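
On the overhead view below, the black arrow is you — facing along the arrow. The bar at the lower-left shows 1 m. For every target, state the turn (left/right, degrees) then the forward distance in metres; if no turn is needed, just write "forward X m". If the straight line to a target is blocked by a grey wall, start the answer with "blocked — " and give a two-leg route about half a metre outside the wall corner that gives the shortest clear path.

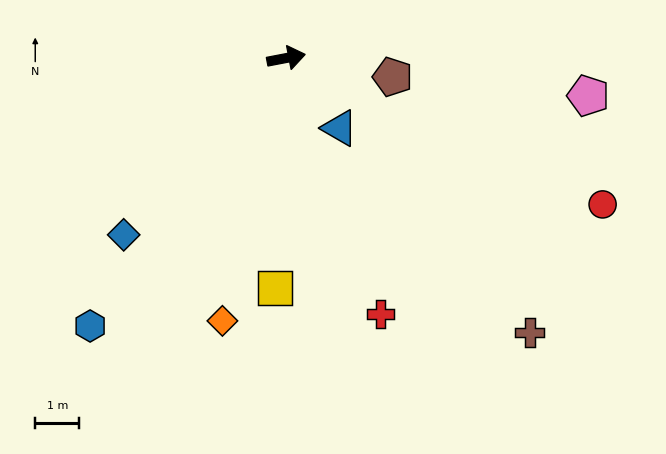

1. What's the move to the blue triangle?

turn right 64°, forward 2.0 m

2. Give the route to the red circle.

turn right 36°, forward 7.9 m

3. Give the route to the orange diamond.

turn right 114°, forward 6.2 m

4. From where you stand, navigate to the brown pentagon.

turn right 21°, forward 2.5 m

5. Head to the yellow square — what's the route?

turn right 104°, forward 5.2 m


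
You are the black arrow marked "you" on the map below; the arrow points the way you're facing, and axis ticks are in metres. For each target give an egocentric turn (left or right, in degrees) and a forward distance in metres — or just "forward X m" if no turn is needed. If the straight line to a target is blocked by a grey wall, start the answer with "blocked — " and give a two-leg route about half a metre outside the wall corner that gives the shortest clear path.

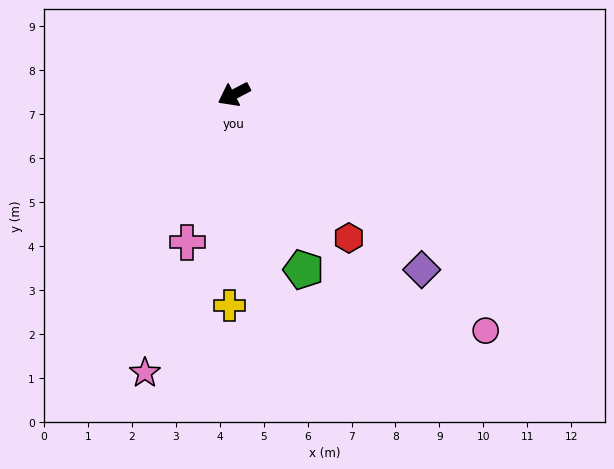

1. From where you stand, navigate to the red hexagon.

turn left 101°, forward 4.2 m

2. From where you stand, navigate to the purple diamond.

turn left 109°, forward 5.8 m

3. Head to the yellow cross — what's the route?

turn left 61°, forward 4.8 m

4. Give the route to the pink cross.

turn left 45°, forward 3.5 m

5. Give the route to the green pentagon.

turn left 84°, forward 4.3 m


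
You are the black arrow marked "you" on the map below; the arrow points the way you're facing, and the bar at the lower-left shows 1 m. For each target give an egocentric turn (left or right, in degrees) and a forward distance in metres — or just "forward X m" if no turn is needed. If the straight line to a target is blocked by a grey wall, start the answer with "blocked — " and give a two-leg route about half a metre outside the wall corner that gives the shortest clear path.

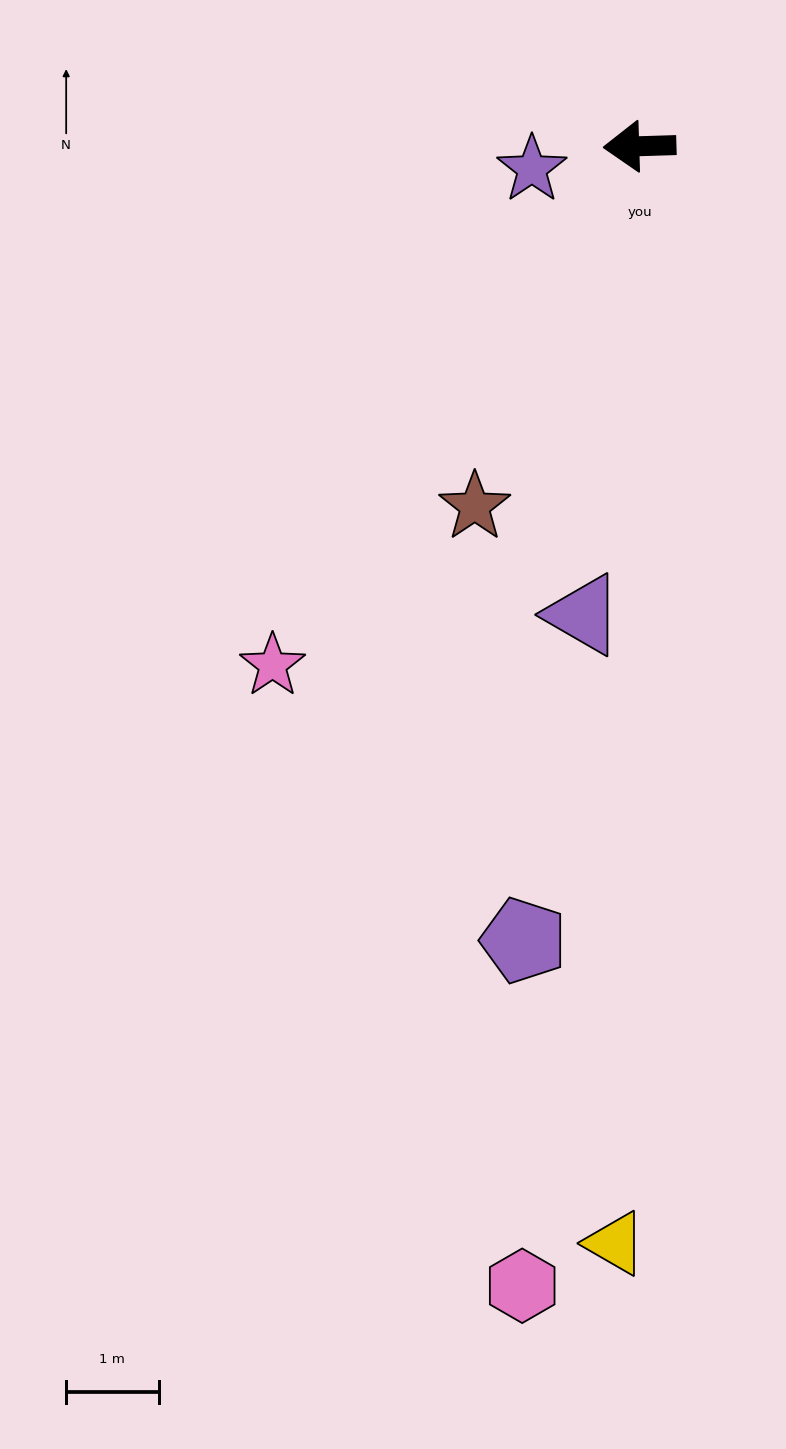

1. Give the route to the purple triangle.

turn left 81°, forward 5.1 m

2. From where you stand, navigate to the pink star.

turn left 53°, forward 6.9 m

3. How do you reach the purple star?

turn left 10°, forward 1.2 m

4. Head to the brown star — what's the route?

turn left 64°, forward 4.3 m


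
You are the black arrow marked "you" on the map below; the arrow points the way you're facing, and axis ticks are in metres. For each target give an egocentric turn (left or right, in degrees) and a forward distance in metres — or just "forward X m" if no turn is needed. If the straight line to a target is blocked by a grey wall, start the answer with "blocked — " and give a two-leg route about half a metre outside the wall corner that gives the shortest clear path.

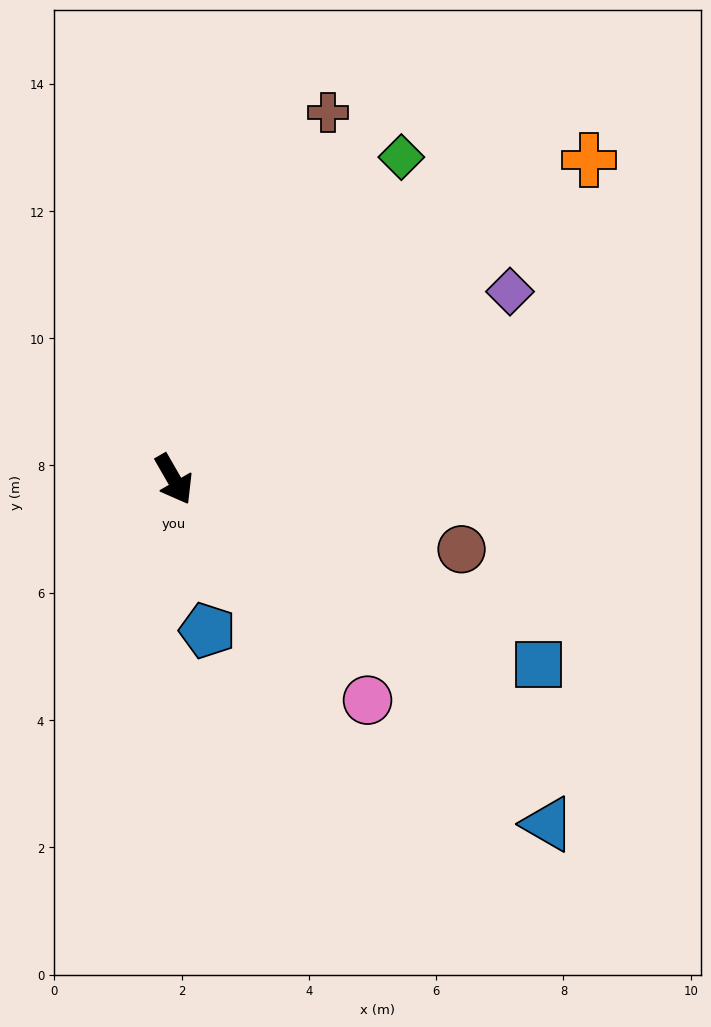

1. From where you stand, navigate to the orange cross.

turn left 98°, forward 8.2 m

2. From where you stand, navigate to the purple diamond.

turn left 89°, forward 6.1 m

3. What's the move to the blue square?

turn left 33°, forward 6.4 m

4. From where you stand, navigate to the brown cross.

turn left 127°, forward 6.3 m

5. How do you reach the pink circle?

turn left 11°, forward 4.6 m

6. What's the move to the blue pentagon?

turn right 17°, forward 2.4 m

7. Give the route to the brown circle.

turn left 46°, forward 4.7 m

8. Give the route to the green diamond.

turn left 115°, forward 6.2 m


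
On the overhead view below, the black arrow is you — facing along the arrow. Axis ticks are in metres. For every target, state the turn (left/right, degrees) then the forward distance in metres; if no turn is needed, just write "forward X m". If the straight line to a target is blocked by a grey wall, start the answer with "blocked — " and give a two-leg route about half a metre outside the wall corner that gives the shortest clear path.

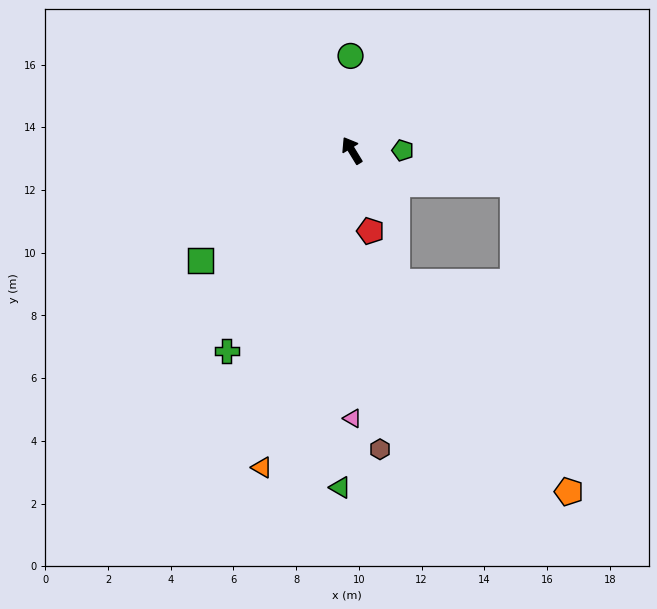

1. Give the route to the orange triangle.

turn left 133°, forward 10.5 m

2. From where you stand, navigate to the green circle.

turn right 31°, forward 3.0 m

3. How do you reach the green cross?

turn left 117°, forward 7.5 m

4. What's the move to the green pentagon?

turn right 121°, forward 1.6 m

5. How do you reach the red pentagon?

turn left 162°, forward 2.6 m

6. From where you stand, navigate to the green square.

turn left 95°, forward 6.0 m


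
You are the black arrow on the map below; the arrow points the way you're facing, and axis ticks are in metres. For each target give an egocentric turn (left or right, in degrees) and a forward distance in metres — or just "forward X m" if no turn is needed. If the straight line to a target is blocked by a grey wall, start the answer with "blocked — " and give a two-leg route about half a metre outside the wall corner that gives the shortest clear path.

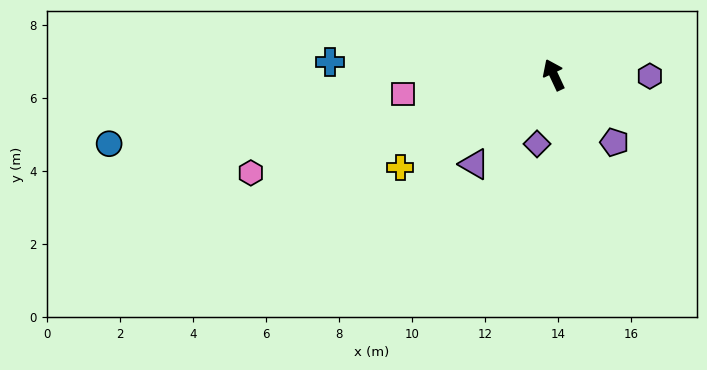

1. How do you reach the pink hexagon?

turn left 83°, forward 8.7 m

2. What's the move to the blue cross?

turn left 62°, forward 6.1 m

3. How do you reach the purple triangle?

turn left 113°, forward 3.3 m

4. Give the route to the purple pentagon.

turn right 163°, forward 2.5 m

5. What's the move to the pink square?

turn left 72°, forward 4.2 m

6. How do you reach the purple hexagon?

turn right 116°, forward 2.6 m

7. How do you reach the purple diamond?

turn left 141°, forward 1.9 m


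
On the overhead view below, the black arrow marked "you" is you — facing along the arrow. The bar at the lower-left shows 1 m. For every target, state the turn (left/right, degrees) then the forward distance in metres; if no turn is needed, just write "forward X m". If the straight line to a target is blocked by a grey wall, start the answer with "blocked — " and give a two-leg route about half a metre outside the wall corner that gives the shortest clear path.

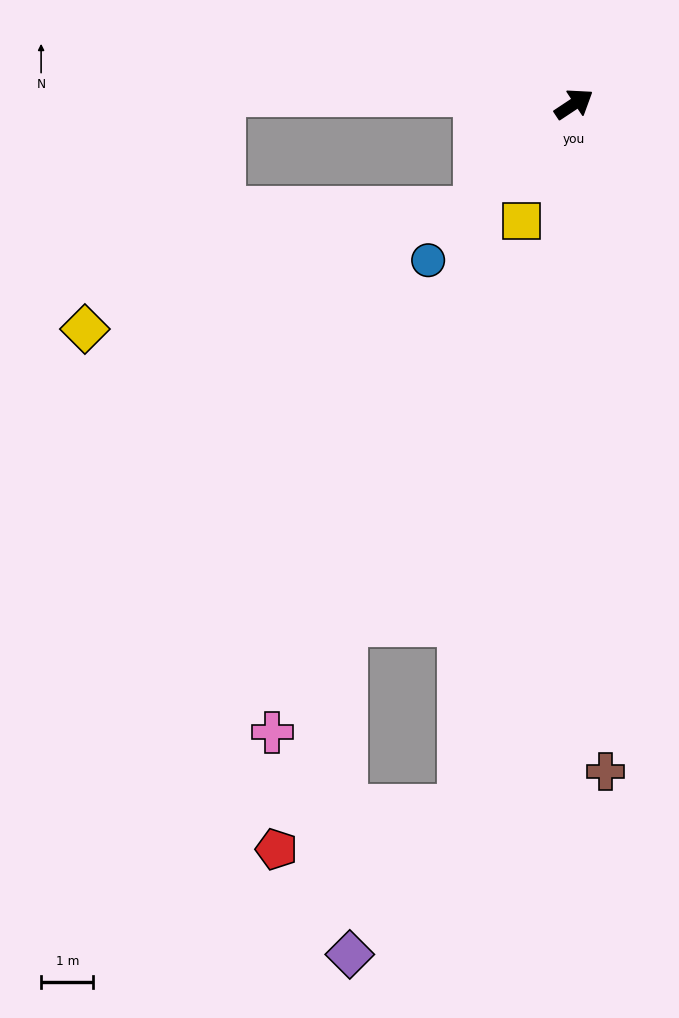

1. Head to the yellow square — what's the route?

turn right 148°, forward 2.4 m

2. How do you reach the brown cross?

turn right 121°, forward 12.8 m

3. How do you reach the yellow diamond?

blocked — turn right 167°, forward 2.8 m, then turn right 29°, forward 7.8 m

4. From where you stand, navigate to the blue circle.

turn right 167°, forward 4.1 m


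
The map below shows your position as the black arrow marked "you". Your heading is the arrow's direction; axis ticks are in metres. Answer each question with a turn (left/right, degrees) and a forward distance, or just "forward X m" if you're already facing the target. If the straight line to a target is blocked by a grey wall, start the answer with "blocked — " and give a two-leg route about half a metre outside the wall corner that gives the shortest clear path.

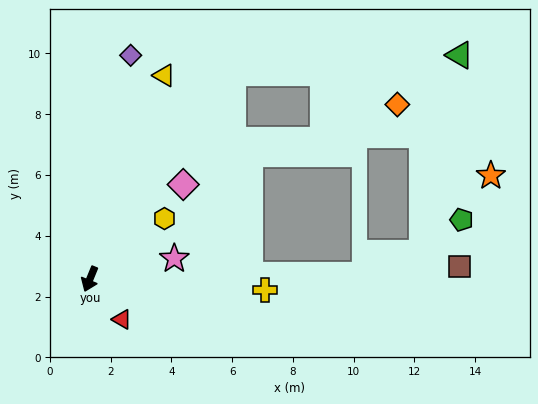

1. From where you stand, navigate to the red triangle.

turn left 61°, forward 1.7 m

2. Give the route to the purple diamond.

turn right 168°, forward 7.5 m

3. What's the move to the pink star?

turn left 126°, forward 2.9 m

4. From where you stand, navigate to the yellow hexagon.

turn left 151°, forward 3.2 m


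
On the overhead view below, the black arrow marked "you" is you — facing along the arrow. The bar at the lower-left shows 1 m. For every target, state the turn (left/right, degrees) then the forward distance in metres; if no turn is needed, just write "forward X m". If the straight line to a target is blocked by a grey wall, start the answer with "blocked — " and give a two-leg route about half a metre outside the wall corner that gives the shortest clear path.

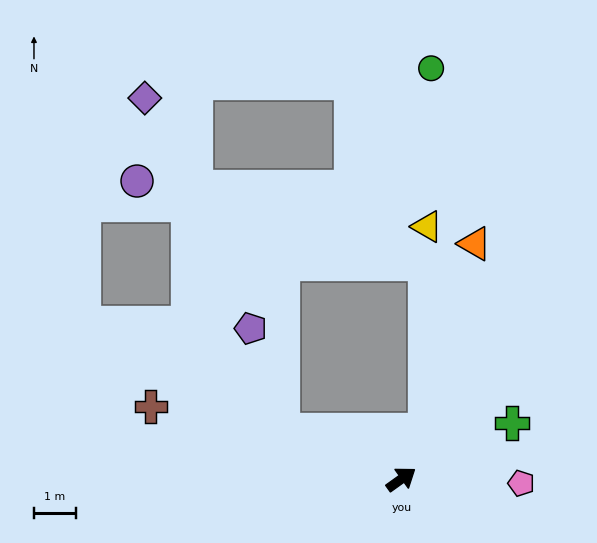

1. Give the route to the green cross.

turn right 9°, forward 3.0 m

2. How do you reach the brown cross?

turn left 128°, forward 6.2 m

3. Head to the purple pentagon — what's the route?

blocked — turn left 122°, forward 3.1 m, then turn right 51°, forward 2.5 m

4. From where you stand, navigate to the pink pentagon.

turn right 38°, forward 2.9 m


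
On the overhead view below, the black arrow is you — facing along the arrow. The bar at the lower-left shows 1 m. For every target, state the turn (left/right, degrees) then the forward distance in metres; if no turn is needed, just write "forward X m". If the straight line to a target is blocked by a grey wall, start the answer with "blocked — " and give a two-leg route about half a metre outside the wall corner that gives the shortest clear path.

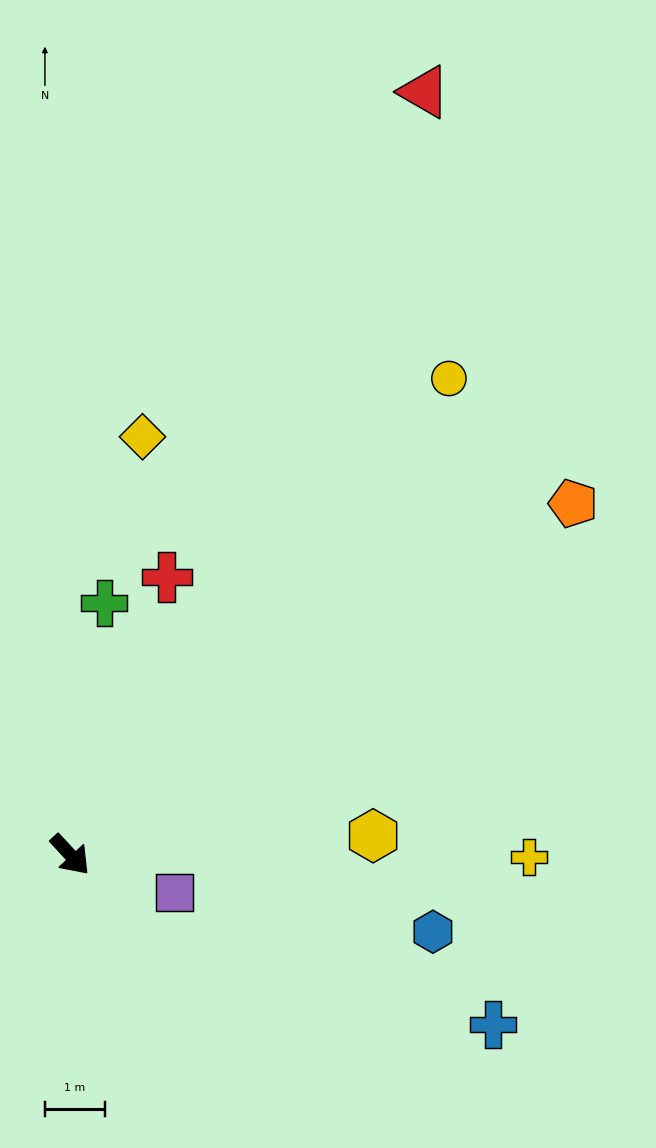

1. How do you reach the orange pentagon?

turn left 82°, forward 10.2 m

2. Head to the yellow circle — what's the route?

turn left 99°, forward 10.1 m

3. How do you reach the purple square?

turn left 28°, forward 1.8 m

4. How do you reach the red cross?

turn left 118°, forward 4.9 m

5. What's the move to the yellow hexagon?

turn left 51°, forward 5.0 m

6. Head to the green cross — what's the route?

turn left 130°, forward 4.2 m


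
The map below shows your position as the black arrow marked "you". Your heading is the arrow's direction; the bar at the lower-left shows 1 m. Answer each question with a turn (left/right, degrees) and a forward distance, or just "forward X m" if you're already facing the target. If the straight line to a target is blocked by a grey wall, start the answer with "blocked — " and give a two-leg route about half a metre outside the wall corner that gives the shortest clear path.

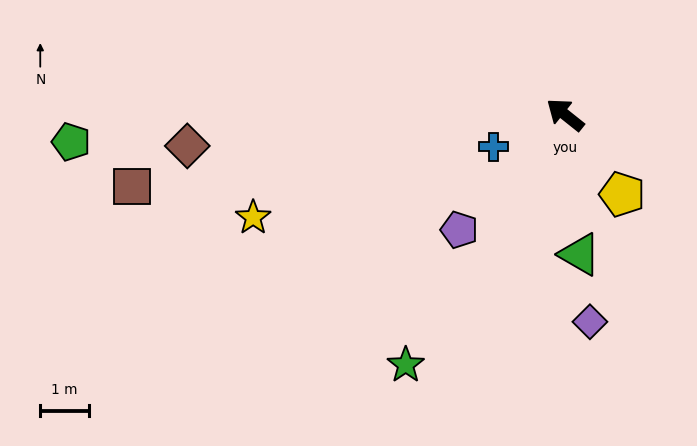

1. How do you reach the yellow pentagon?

turn left 164°, forward 2.0 m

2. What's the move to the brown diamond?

turn left 43°, forward 7.8 m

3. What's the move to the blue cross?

turn left 63°, forward 1.6 m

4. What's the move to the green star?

turn left 96°, forward 6.1 m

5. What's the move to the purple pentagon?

turn left 86°, forward 3.2 m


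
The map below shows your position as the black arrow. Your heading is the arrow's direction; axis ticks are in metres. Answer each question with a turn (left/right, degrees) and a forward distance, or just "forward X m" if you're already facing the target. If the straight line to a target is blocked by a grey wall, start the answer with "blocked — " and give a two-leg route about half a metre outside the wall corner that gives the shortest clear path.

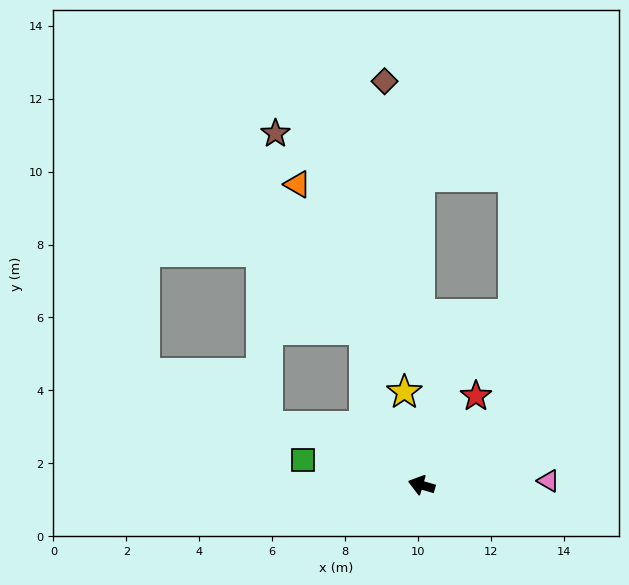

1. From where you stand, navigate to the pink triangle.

turn right 162°, forward 3.5 m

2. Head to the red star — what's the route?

turn right 105°, forward 2.9 m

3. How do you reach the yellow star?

turn right 63°, forward 2.6 m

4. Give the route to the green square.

turn left 4°, forward 3.3 m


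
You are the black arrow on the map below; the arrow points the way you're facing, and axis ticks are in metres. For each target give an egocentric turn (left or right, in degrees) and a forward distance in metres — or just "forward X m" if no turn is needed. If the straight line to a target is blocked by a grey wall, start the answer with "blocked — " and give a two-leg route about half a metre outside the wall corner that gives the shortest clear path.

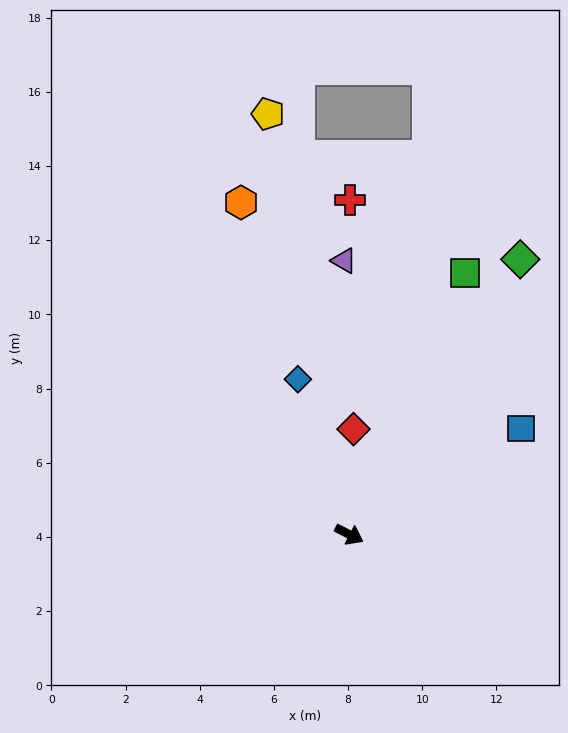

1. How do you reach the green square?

turn left 93°, forward 7.7 m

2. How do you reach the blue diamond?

turn left 136°, forward 4.4 m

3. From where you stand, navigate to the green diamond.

turn left 85°, forward 8.7 m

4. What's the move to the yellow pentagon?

turn left 128°, forward 11.5 m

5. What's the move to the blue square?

turn left 59°, forward 5.4 m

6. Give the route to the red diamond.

turn left 115°, forward 2.8 m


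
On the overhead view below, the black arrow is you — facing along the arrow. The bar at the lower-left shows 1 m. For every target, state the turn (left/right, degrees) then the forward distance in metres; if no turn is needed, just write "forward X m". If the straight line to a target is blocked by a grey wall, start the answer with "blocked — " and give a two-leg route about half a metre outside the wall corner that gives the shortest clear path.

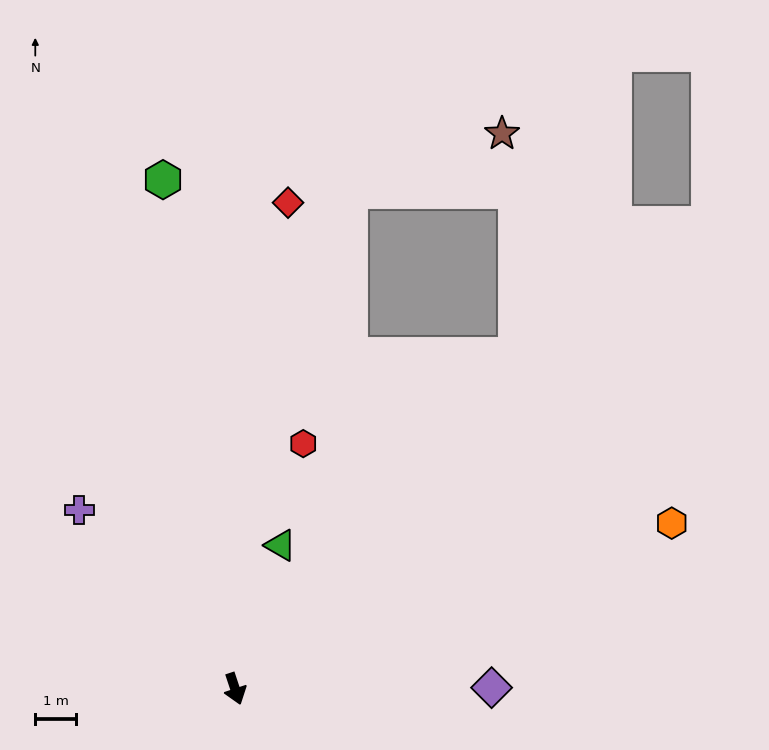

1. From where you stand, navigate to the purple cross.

turn right 157°, forward 5.8 m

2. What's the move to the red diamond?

turn left 155°, forward 11.9 m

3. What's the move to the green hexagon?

turn left 170°, forward 12.6 m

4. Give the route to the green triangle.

turn left 144°, forward 3.7 m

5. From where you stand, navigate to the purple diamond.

turn left 72°, forward 6.3 m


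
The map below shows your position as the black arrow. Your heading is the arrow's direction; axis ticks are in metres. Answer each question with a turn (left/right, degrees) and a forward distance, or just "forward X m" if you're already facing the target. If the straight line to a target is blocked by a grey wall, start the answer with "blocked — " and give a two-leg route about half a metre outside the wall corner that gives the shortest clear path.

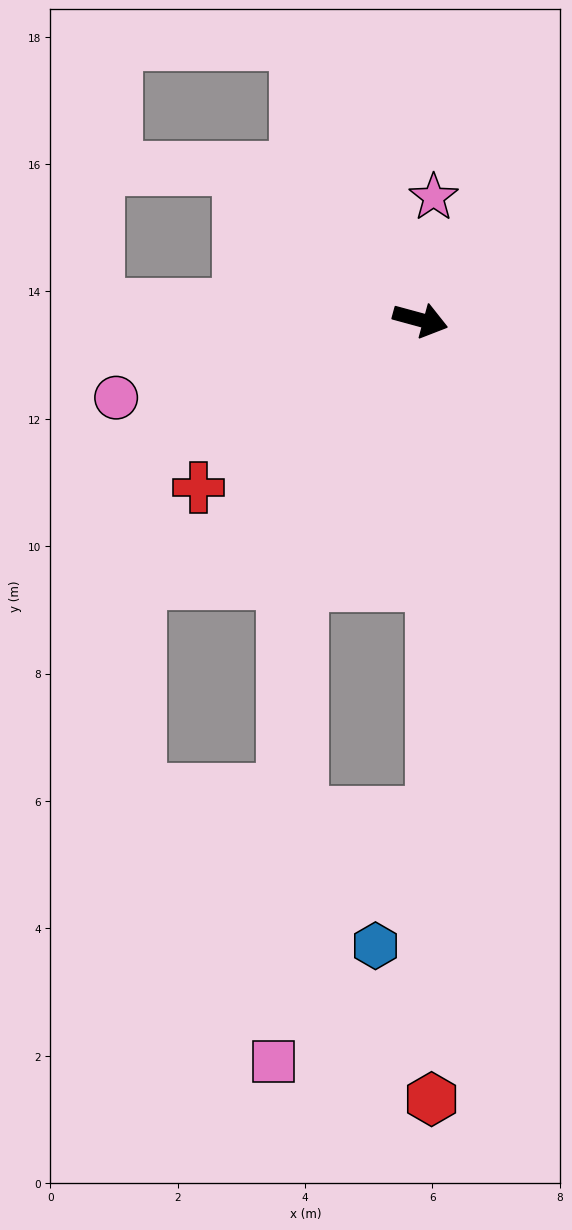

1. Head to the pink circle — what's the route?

turn right 150°, forward 4.9 m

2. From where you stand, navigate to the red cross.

turn right 128°, forward 4.4 m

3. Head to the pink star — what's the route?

turn left 99°, forward 1.9 m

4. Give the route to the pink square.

blocked — turn right 99°, forward 4.5 m, then turn left 21°, forward 7.5 m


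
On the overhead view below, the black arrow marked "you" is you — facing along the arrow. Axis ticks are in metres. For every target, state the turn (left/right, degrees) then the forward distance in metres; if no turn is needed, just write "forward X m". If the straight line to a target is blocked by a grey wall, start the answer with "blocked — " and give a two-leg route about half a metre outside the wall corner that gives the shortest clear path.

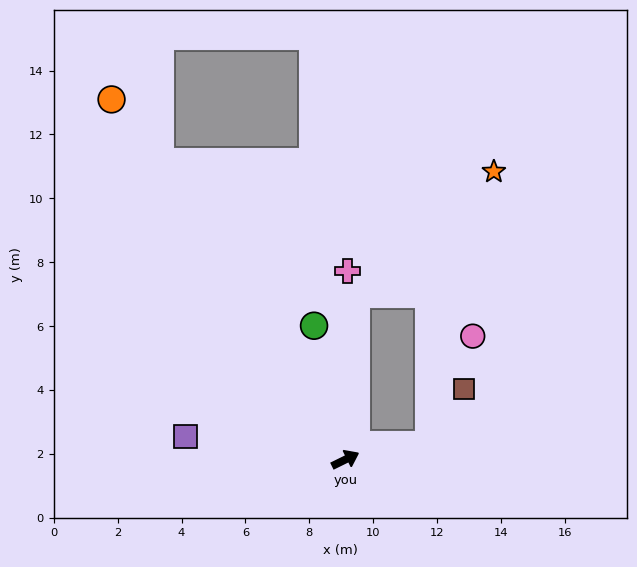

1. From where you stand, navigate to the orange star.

blocked — turn left 60°, forward 5.2 m, then turn right 44°, forward 5.8 m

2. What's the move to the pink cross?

turn left 63°, forward 5.9 m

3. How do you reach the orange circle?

turn left 97°, forward 13.4 m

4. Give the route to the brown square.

blocked — turn right 16°, forward 2.7 m, then turn left 47°, forward 2.0 m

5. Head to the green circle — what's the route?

turn left 77°, forward 4.3 m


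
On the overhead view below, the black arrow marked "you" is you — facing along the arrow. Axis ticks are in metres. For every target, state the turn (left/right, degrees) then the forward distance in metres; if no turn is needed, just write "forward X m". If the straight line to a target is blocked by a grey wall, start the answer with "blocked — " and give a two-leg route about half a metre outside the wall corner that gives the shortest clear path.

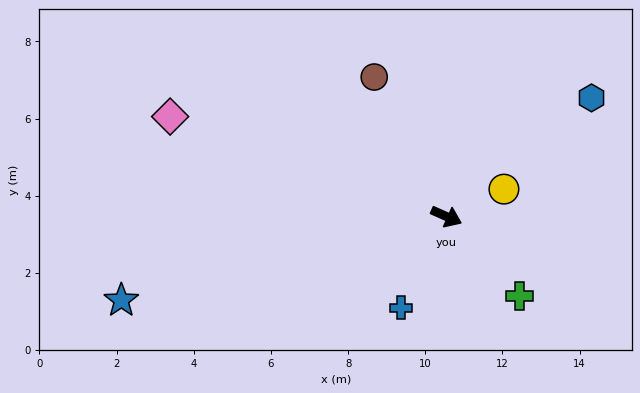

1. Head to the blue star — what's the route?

turn right 142°, forward 8.7 m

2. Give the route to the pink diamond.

turn right 176°, forward 7.6 m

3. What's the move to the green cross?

turn right 24°, forward 2.8 m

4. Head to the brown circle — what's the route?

turn left 141°, forward 4.1 m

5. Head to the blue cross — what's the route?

turn right 92°, forward 2.6 m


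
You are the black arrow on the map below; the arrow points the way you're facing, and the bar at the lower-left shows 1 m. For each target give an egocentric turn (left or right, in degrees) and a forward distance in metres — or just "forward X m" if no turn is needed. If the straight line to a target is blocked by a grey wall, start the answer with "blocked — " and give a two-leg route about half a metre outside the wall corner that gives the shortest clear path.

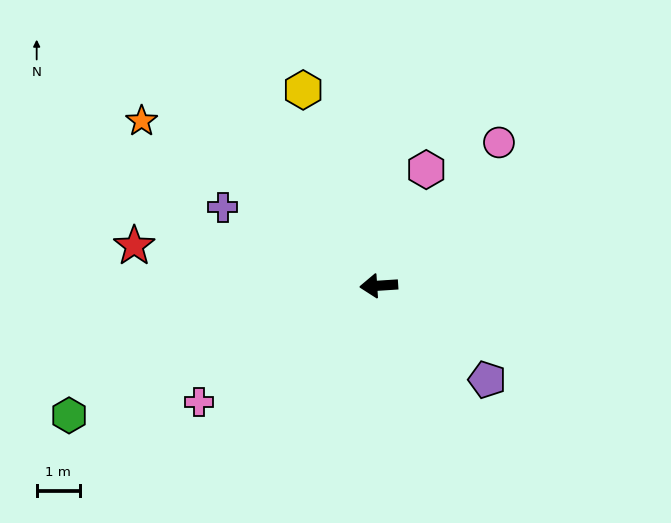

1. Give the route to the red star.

turn right 13°, forward 5.7 m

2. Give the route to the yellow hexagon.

turn right 73°, forward 4.9 m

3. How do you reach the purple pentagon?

turn left 135°, forward 3.3 m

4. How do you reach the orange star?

turn right 38°, forward 6.7 m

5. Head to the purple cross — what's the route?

turn right 30°, forward 4.0 m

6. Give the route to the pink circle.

turn right 134°, forward 4.3 m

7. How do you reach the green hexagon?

turn left 19°, forward 7.8 m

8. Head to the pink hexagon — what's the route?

turn right 116°, forward 2.9 m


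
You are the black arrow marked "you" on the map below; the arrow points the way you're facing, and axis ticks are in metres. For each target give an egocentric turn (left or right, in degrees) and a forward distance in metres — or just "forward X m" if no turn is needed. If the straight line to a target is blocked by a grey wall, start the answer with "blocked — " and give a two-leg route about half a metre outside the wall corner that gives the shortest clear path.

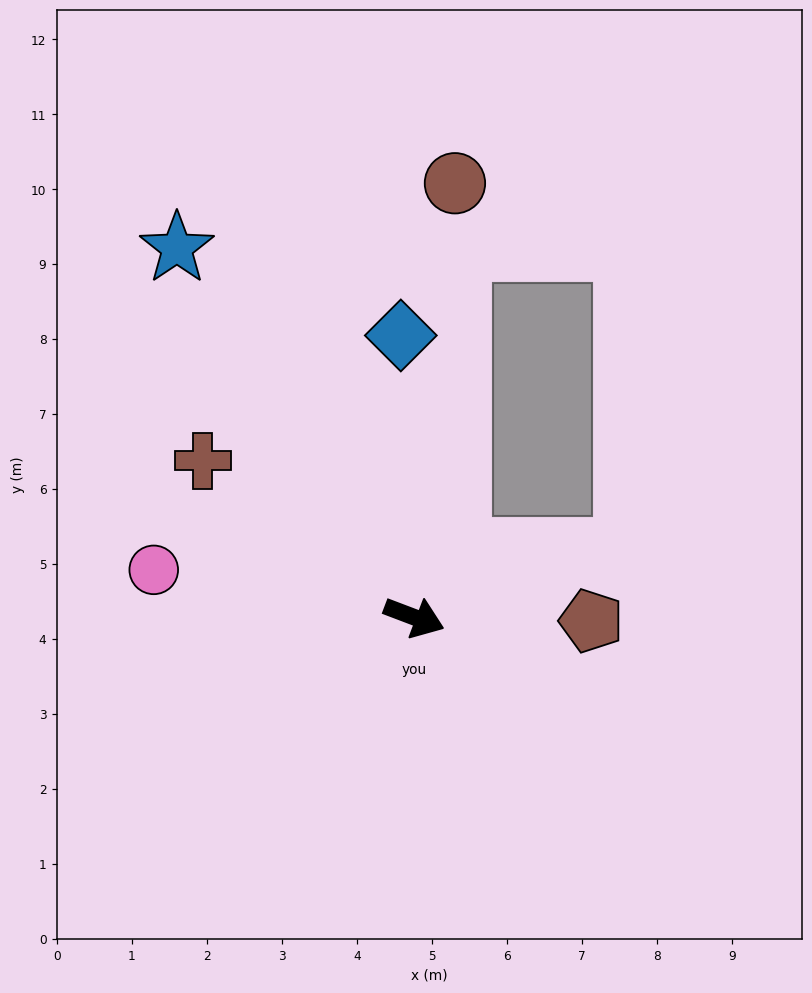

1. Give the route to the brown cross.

turn left 164°, forward 3.5 m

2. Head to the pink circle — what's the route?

turn right 170°, forward 3.5 m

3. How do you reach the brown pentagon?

turn left 20°, forward 2.4 m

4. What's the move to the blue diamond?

turn left 114°, forward 3.8 m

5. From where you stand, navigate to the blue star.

turn left 144°, forward 5.9 m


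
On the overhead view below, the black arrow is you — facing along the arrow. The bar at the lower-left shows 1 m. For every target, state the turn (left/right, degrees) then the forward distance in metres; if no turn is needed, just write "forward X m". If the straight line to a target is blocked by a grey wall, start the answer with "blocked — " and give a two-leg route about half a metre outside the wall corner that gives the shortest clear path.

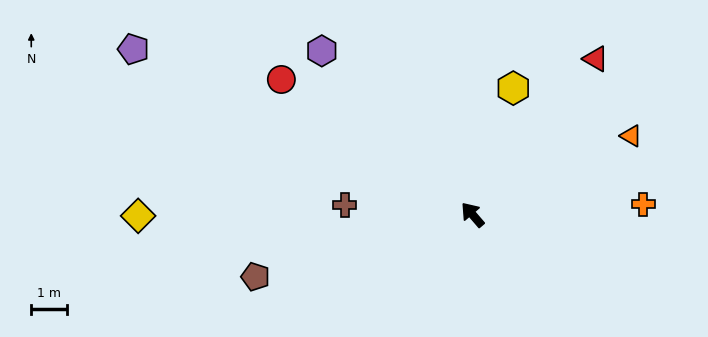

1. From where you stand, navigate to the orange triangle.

turn right 104°, forward 5.0 m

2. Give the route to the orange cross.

turn right 127°, forward 4.8 m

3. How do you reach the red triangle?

turn right 79°, forward 5.6 m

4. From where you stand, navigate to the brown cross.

turn left 45°, forward 3.6 m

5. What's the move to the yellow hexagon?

turn right 59°, forward 3.8 m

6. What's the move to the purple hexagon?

forward 6.3 m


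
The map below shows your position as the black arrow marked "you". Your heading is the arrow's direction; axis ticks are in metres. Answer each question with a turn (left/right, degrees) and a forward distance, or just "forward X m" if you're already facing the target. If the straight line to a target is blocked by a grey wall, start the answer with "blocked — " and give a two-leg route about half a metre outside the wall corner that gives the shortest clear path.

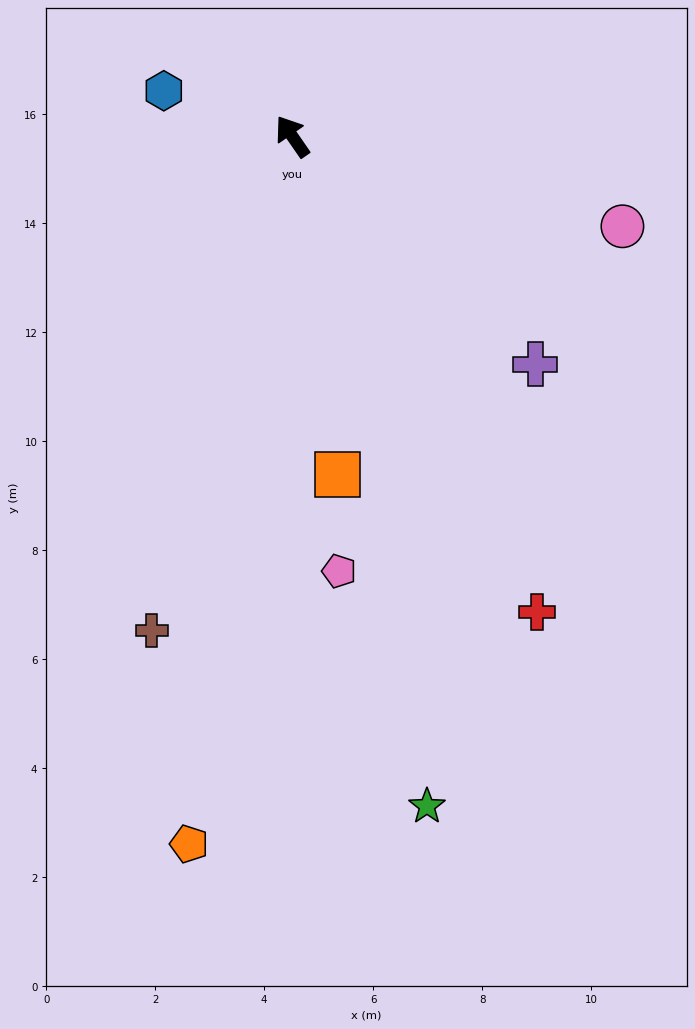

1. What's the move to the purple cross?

turn right 168°, forward 6.1 m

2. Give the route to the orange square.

turn left 153°, forward 6.3 m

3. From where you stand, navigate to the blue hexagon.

turn left 36°, forward 2.5 m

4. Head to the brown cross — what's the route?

turn left 129°, forward 9.4 m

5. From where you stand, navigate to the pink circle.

turn right 140°, forward 6.3 m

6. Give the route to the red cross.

turn left 173°, forward 9.8 m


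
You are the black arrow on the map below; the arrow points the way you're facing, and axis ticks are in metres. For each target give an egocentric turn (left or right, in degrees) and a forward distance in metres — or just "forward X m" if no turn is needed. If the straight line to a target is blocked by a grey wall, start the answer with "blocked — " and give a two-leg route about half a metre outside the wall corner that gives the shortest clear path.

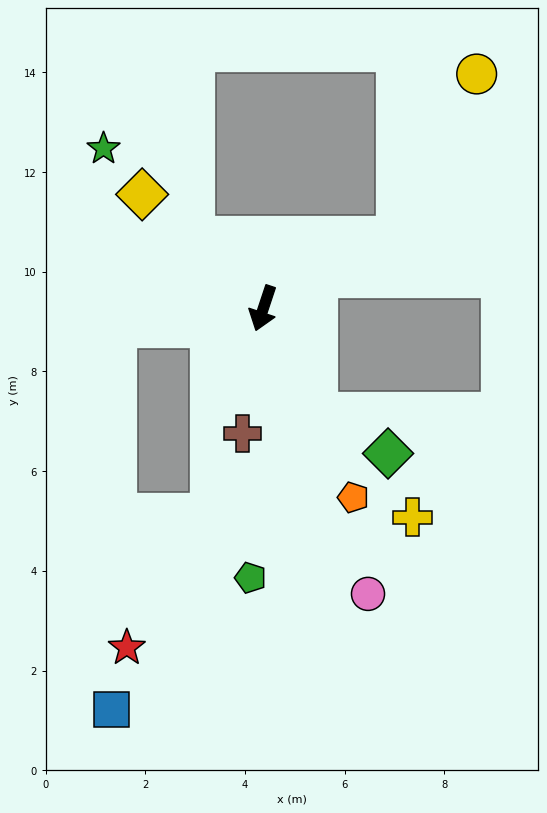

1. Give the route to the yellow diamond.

turn right 115°, forward 3.3 m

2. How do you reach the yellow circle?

blocked — turn left 136°, forward 3.0 m, then turn left 36°, forward 3.6 m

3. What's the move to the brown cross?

turn left 9°, forward 2.6 m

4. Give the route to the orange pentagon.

turn left 44°, forward 4.2 m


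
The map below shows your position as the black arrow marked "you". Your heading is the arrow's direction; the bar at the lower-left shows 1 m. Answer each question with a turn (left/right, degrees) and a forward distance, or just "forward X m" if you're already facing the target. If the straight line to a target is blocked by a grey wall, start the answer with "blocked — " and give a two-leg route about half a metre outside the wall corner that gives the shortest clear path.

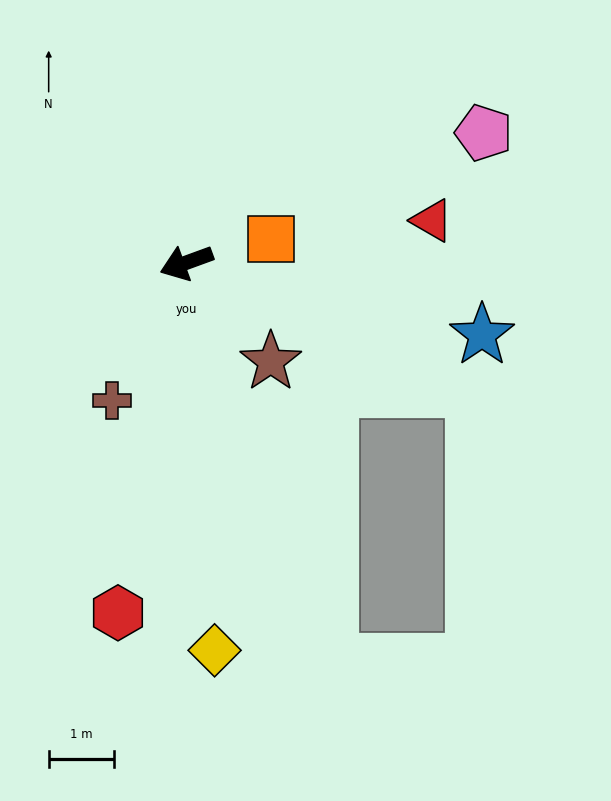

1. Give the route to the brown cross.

turn left 42°, forward 2.4 m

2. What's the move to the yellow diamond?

turn left 74°, forward 5.9 m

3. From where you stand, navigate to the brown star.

turn left 110°, forward 2.0 m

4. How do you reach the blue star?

turn left 146°, forward 4.6 m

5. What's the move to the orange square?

turn left 175°, forward 1.3 m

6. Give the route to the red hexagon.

turn left 59°, forward 5.4 m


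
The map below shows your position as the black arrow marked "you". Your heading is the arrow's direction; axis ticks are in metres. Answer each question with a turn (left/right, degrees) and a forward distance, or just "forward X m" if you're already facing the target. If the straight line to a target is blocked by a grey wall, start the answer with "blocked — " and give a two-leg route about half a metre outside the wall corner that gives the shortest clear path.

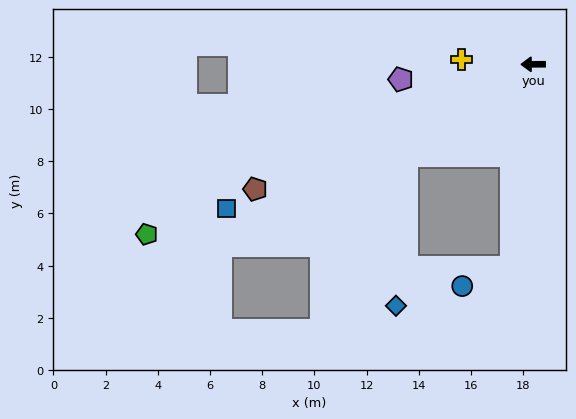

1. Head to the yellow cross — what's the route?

turn right 4°, forward 2.8 m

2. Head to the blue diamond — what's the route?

blocked — turn left 36°, forward 6.0 m, then turn left 49°, forward 5.7 m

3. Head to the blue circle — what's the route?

blocked — turn left 84°, forward 7.8 m, then turn right 62°, forward 2.0 m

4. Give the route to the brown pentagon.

turn left 24°, forward 11.7 m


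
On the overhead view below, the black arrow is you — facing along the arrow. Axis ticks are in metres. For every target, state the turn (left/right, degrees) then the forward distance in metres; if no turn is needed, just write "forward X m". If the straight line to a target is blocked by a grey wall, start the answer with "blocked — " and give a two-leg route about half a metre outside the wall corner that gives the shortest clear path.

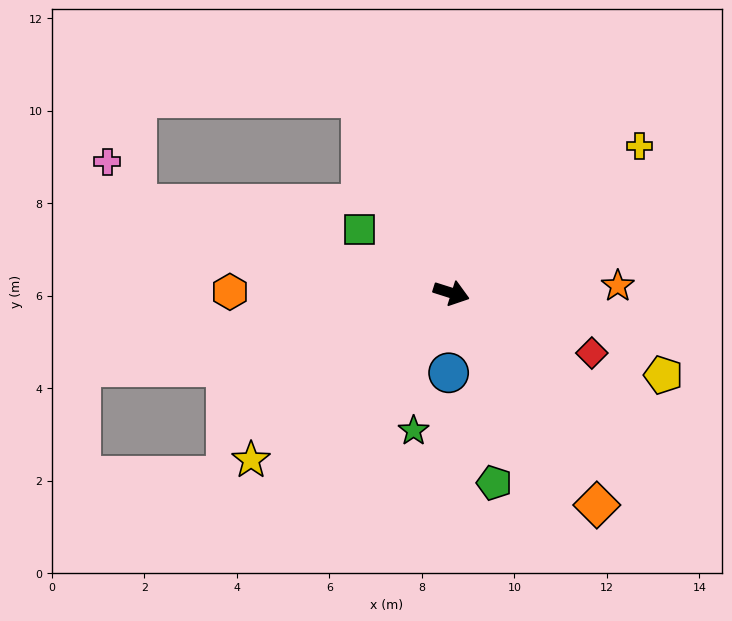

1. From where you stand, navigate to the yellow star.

turn right 123°, forward 5.6 m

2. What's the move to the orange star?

turn left 20°, forward 3.6 m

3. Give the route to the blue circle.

turn right 74°, forward 1.7 m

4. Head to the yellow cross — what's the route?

turn left 56°, forward 5.2 m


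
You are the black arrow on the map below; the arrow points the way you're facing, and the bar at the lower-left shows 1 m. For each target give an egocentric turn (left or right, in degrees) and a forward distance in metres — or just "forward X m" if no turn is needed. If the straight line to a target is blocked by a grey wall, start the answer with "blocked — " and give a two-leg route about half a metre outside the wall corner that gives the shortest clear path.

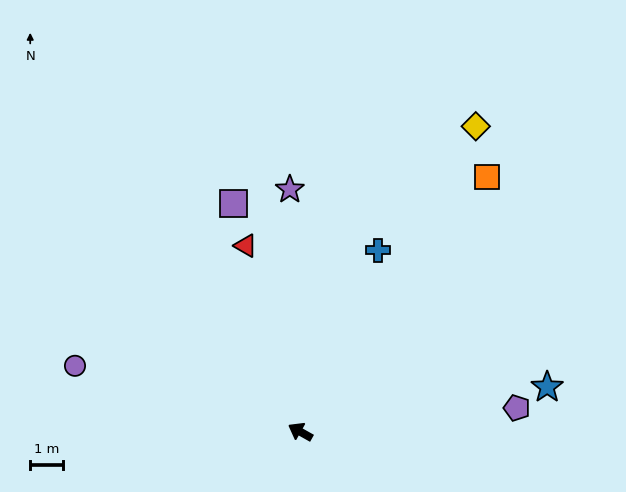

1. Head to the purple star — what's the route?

turn right 58°, forward 7.4 m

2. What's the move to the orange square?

turn right 97°, forward 9.6 m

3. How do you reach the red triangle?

turn right 44°, forward 5.9 m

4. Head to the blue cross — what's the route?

turn right 84°, forward 6.0 m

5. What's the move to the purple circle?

turn left 13°, forward 7.2 m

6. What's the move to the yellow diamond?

turn right 91°, forward 10.7 m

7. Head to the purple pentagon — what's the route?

turn right 144°, forward 6.6 m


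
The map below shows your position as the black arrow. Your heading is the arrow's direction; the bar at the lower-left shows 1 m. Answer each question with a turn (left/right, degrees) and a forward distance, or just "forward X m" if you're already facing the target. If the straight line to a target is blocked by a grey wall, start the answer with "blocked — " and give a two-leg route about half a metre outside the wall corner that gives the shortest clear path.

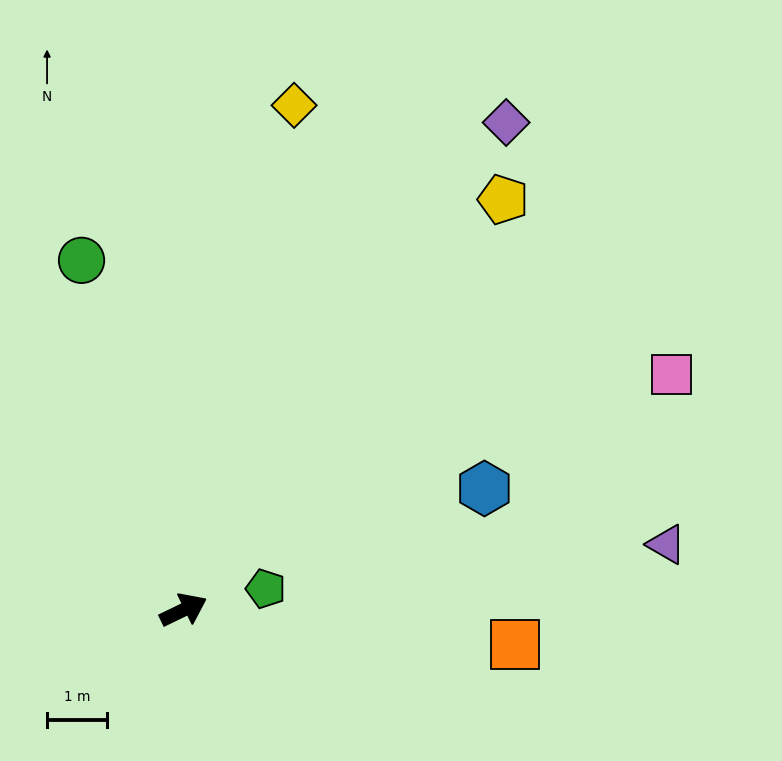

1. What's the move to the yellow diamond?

turn left 52°, forward 8.6 m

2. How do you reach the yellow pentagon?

turn left 26°, forward 8.6 m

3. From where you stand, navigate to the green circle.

turn left 80°, forward 6.0 m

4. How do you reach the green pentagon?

turn right 11°, forward 1.4 m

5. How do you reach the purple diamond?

turn left 31°, forward 9.7 m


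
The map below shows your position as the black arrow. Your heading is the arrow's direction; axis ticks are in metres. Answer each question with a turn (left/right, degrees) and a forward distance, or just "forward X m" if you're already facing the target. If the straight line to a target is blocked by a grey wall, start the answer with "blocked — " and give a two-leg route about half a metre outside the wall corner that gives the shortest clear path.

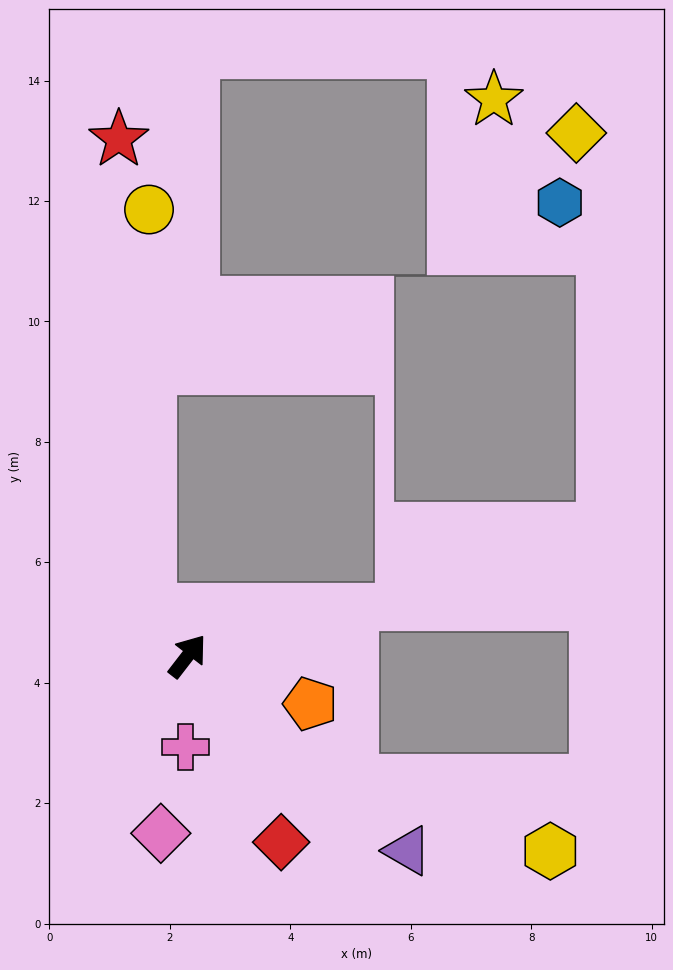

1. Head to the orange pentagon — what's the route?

turn right 74°, forward 2.2 m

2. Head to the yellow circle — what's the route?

blocked — turn left 75°, forward 1.0 m, then turn right 37°, forward 6.6 m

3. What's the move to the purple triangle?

turn right 94°, forward 4.9 m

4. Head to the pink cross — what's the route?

turn right 144°, forward 1.5 m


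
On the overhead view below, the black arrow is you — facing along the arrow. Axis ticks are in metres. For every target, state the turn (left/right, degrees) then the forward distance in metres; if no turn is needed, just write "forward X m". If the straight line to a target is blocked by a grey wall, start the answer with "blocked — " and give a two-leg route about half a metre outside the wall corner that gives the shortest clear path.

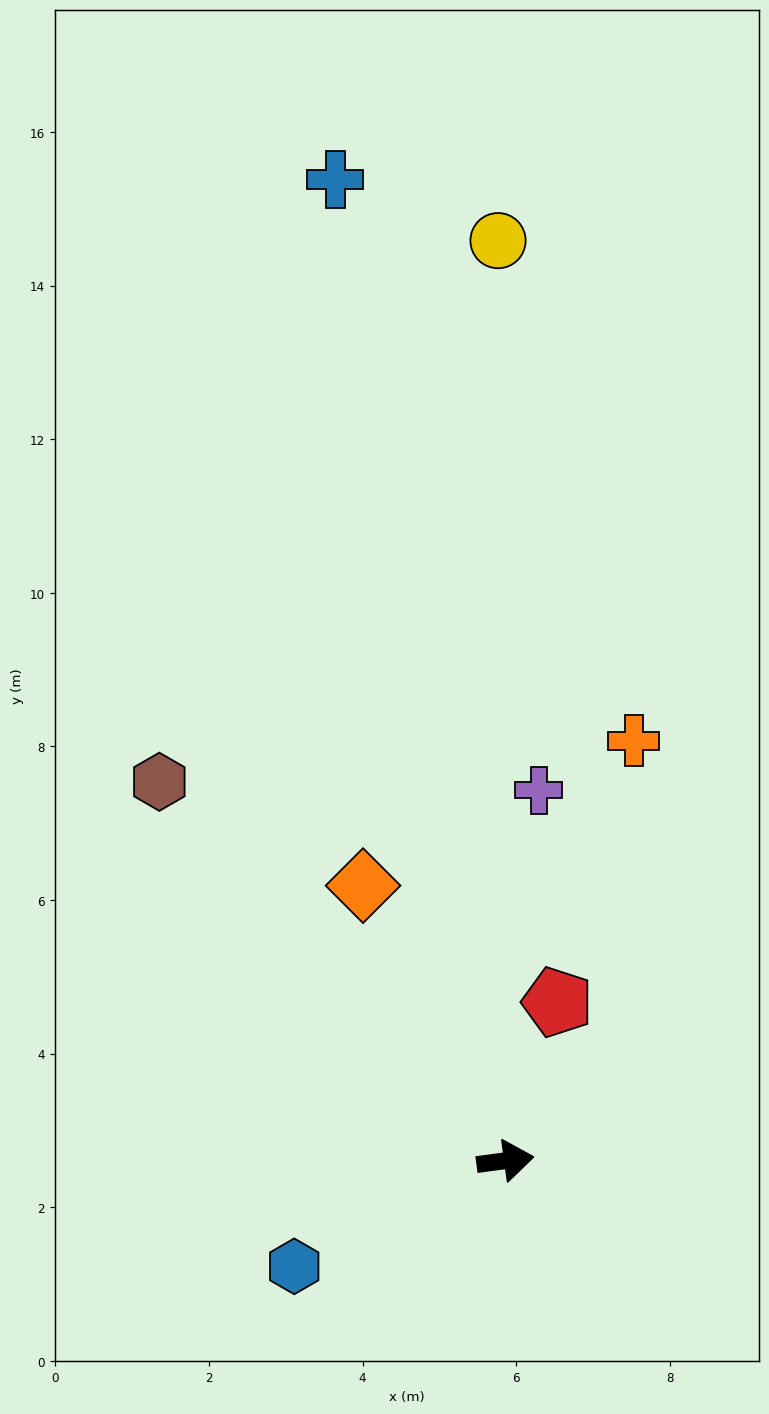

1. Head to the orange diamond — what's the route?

turn left 110°, forward 4.0 m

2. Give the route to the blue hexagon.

turn right 161°, forward 3.1 m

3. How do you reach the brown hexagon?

turn left 125°, forward 6.7 m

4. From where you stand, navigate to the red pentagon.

turn left 64°, forward 2.2 m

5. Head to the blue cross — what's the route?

turn left 92°, forward 13.0 m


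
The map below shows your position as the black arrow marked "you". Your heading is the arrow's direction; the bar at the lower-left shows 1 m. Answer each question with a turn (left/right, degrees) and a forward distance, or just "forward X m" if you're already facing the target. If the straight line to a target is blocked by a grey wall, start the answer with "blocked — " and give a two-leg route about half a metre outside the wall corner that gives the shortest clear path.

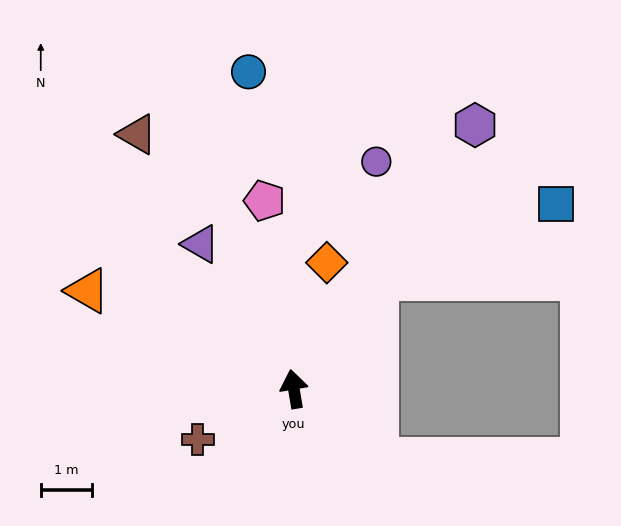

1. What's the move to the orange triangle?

turn left 55°, forward 4.5 m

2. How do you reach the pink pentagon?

forward 3.7 m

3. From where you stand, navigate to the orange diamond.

turn right 24°, forward 2.6 m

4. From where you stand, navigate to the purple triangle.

turn left 23°, forward 3.4 m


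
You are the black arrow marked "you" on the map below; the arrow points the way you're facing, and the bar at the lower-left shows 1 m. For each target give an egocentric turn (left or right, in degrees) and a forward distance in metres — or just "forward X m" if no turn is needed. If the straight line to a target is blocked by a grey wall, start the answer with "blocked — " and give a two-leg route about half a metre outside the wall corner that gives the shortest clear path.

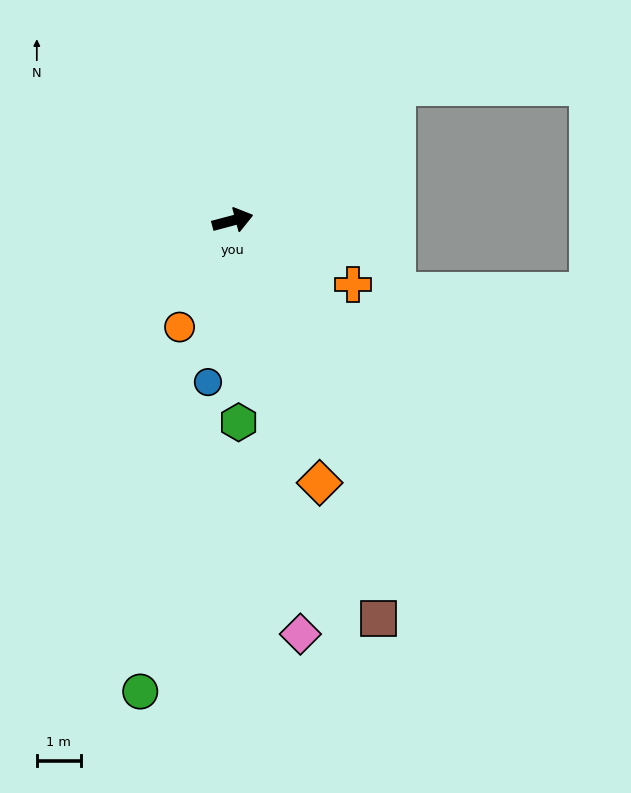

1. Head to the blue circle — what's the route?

turn right 114°, forward 3.7 m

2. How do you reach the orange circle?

turn right 131°, forward 2.7 m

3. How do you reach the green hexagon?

turn right 103°, forward 4.6 m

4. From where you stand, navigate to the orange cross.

turn right 43°, forward 3.1 m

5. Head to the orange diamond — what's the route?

turn right 86°, forward 6.2 m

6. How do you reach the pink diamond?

turn right 96°, forward 9.5 m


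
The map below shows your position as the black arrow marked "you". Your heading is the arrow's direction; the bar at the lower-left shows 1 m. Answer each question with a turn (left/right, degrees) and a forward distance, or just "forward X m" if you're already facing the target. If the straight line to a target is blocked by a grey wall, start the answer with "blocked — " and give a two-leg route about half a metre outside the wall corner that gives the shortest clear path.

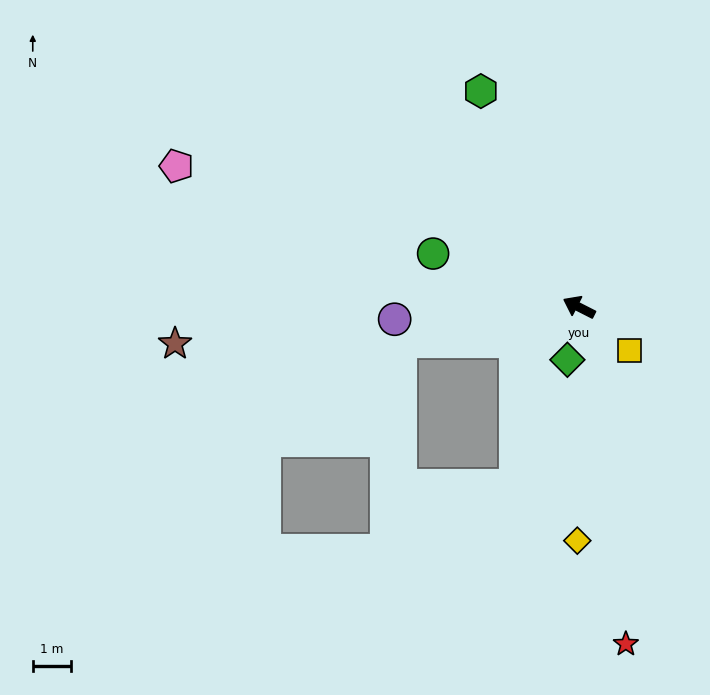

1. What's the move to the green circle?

turn left 7°, forward 4.0 m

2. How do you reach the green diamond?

turn left 104°, forward 1.4 m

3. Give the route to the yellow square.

turn left 166°, forward 1.7 m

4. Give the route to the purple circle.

turn left 31°, forward 4.8 m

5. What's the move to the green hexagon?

turn right 39°, forward 6.2 m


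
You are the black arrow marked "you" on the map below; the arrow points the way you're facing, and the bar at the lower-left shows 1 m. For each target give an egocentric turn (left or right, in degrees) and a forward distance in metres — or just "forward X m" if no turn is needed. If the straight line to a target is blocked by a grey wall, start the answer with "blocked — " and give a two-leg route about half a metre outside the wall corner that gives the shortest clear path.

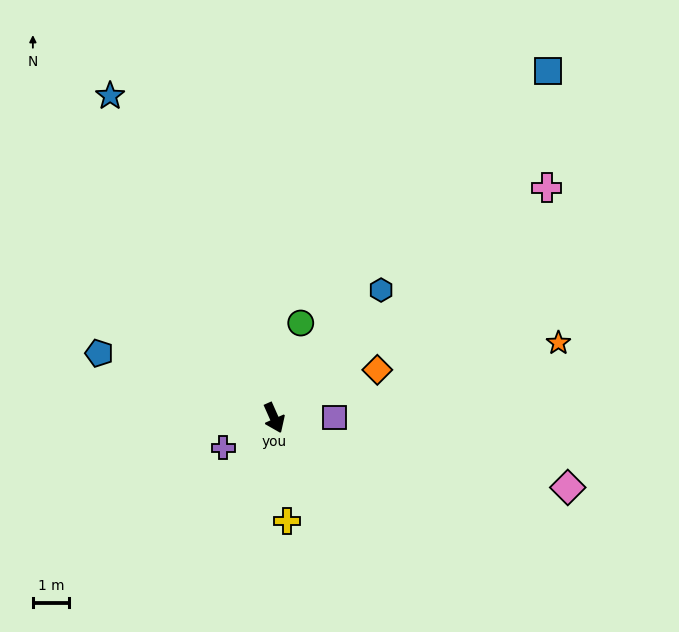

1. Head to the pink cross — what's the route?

turn left 106°, forward 9.8 m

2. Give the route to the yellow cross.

turn right 17°, forward 2.8 m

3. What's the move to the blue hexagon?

turn left 116°, forward 4.6 m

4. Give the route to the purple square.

turn left 66°, forward 1.6 m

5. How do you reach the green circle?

turn left 140°, forward 2.7 m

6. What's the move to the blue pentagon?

turn right 134°, forward 5.1 m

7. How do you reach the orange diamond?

turn left 91°, forward 3.1 m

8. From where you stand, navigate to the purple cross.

turn right 84°, forward 1.6 m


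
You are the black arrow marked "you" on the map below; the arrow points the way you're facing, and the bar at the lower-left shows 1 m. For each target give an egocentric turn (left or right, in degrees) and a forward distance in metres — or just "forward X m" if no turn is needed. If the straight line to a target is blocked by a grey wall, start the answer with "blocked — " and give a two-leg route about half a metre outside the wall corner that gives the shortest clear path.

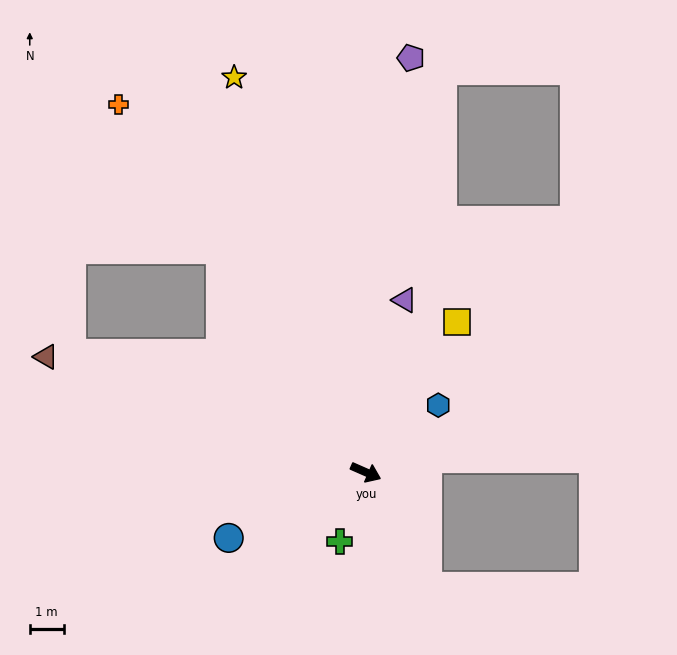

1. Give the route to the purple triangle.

turn left 101°, forward 5.2 m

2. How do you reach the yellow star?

turn left 132°, forward 12.2 m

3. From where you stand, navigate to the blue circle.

turn right 131°, forward 4.5 m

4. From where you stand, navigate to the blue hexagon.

turn left 67°, forward 2.9 m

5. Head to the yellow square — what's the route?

turn left 82°, forward 5.2 m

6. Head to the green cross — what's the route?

turn right 87°, forward 2.2 m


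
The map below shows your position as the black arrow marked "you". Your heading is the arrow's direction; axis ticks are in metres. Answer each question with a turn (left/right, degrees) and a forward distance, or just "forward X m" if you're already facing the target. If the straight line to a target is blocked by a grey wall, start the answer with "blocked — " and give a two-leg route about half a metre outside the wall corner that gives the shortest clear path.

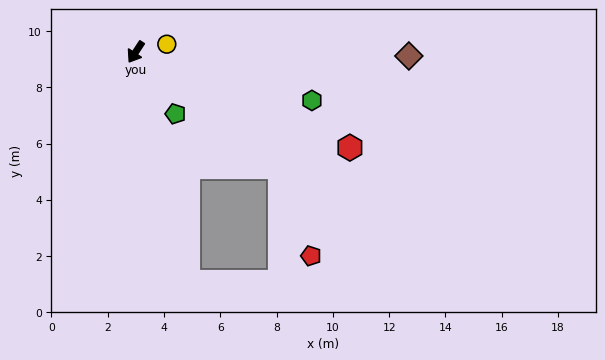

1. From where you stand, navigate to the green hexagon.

turn left 108°, forward 6.5 m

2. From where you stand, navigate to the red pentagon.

blocked — turn left 85°, forward 6.6 m, then turn right 33°, forward 3.3 m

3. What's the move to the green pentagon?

turn left 66°, forward 2.6 m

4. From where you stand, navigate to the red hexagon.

turn left 99°, forward 8.3 m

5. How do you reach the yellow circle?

turn left 137°, forward 1.1 m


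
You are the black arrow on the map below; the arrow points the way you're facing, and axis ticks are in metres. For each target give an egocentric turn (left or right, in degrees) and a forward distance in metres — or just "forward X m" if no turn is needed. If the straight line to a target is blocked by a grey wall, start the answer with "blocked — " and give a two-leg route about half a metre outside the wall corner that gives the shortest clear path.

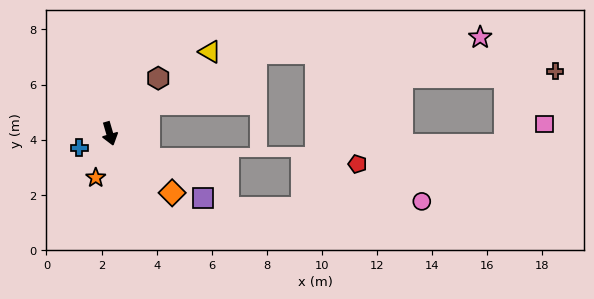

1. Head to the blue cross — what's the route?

turn right 82°, forward 1.2 m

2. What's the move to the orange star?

turn right 34°, forward 1.7 m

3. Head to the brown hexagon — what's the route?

turn left 123°, forward 2.7 m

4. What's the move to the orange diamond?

turn left 30°, forward 3.1 m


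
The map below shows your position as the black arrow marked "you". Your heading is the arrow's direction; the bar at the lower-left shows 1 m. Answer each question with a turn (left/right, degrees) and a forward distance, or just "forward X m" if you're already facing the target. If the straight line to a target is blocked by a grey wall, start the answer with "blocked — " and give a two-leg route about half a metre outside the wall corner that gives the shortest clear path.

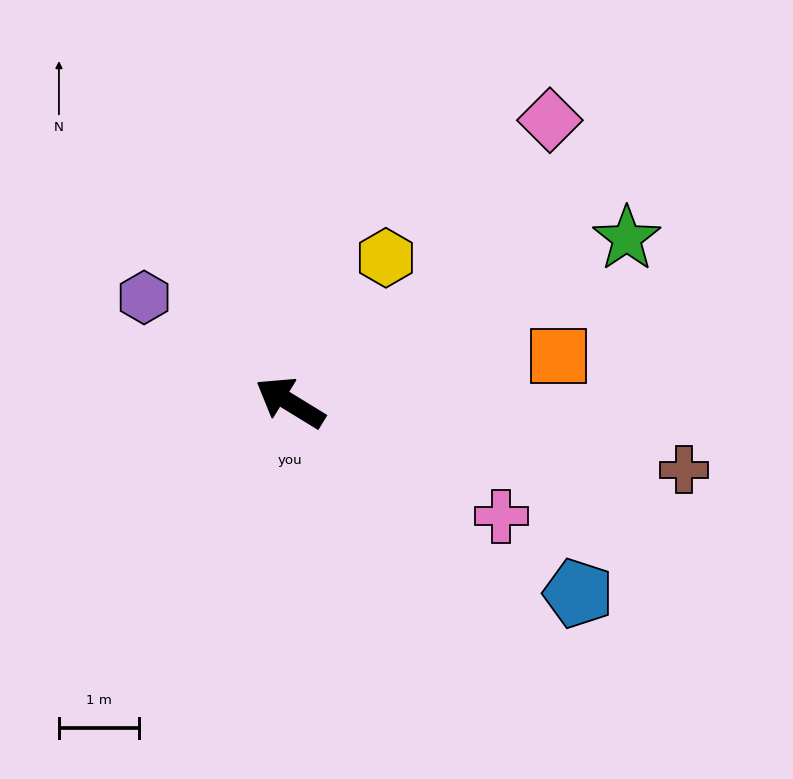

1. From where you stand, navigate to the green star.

turn right 122°, forward 4.7 m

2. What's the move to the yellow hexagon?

turn right 92°, forward 2.2 m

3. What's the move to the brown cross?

turn right 158°, forward 5.0 m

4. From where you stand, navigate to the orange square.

turn right 139°, forward 3.4 m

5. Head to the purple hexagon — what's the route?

turn right 4°, forward 2.2 m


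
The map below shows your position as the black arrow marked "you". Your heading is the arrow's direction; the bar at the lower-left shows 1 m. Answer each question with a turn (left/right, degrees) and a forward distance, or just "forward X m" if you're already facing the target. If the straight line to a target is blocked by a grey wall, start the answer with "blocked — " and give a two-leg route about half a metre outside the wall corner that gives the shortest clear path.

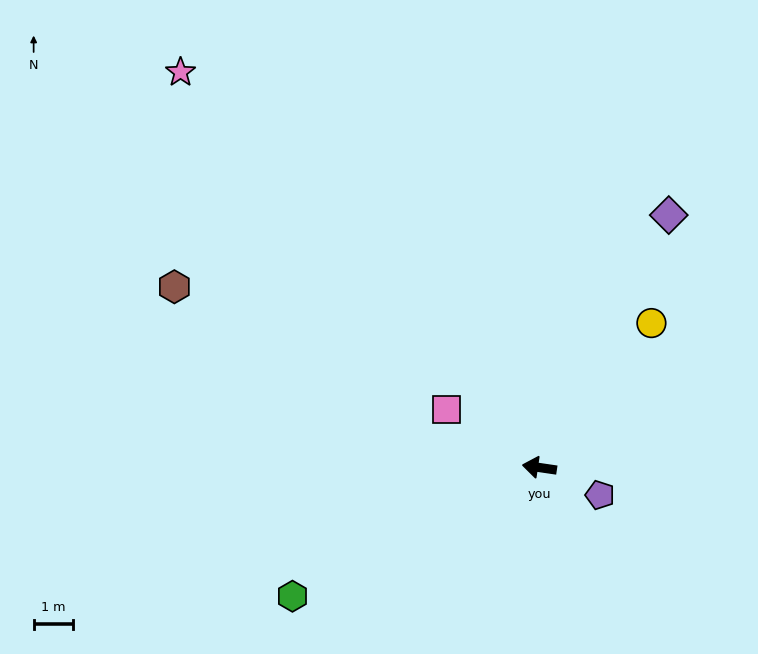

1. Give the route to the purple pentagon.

turn left 164°, forward 1.7 m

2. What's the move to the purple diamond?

turn right 109°, forward 7.3 m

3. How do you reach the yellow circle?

turn right 119°, forward 4.7 m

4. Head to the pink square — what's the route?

turn right 24°, forward 2.8 m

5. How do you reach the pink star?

turn right 39°, forward 13.7 m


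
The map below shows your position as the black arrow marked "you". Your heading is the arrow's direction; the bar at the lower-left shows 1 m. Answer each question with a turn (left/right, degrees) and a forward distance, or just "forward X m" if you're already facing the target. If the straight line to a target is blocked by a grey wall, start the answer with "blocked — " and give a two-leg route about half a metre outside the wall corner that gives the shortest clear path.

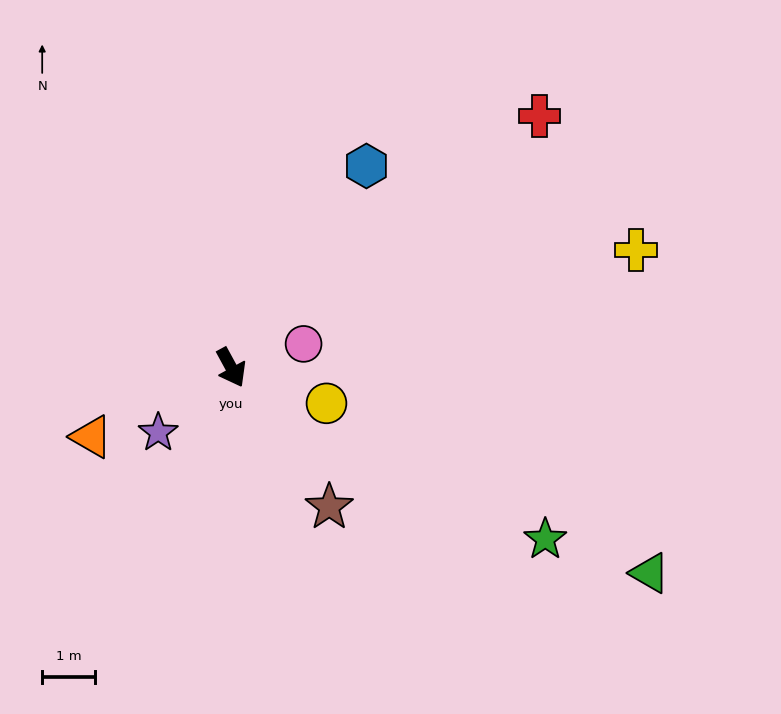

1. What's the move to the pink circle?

turn left 80°, forward 1.4 m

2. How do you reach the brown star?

turn left 7°, forward 3.2 m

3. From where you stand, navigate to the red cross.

turn left 101°, forward 7.6 m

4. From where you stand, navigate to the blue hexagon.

turn left 118°, forward 4.6 m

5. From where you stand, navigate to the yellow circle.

turn left 41°, forward 1.9 m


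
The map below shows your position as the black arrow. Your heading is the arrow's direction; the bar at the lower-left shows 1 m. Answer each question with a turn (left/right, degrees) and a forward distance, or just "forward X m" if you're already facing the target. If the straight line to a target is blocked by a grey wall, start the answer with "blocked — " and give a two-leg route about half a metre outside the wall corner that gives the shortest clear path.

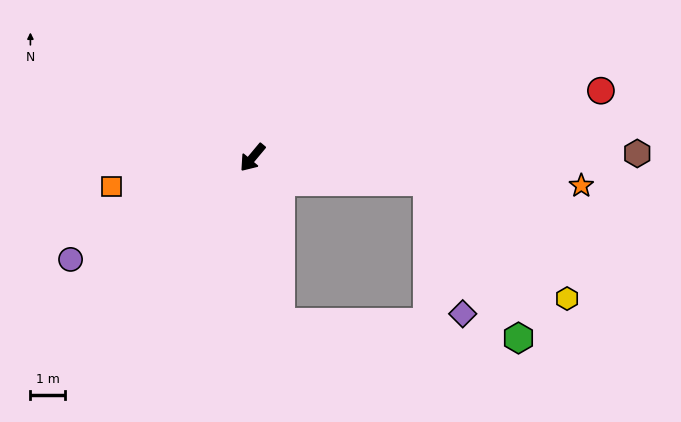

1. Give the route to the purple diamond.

blocked — turn left 122°, forward 5.2 m, then turn right 67°, forward 4.0 m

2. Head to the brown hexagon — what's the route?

turn left 130°, forward 11.3 m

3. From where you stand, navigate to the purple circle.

turn right 21°, forward 6.1 m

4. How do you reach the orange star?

turn left 125°, forward 9.7 m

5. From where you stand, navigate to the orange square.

turn right 39°, forward 4.2 m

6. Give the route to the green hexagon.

blocked — turn left 122°, forward 5.2 m, then turn right 52°, forward 5.3 m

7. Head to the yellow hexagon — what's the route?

blocked — turn left 122°, forward 5.2 m, then turn right 32°, forward 5.3 m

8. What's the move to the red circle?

turn left 141°, forward 10.4 m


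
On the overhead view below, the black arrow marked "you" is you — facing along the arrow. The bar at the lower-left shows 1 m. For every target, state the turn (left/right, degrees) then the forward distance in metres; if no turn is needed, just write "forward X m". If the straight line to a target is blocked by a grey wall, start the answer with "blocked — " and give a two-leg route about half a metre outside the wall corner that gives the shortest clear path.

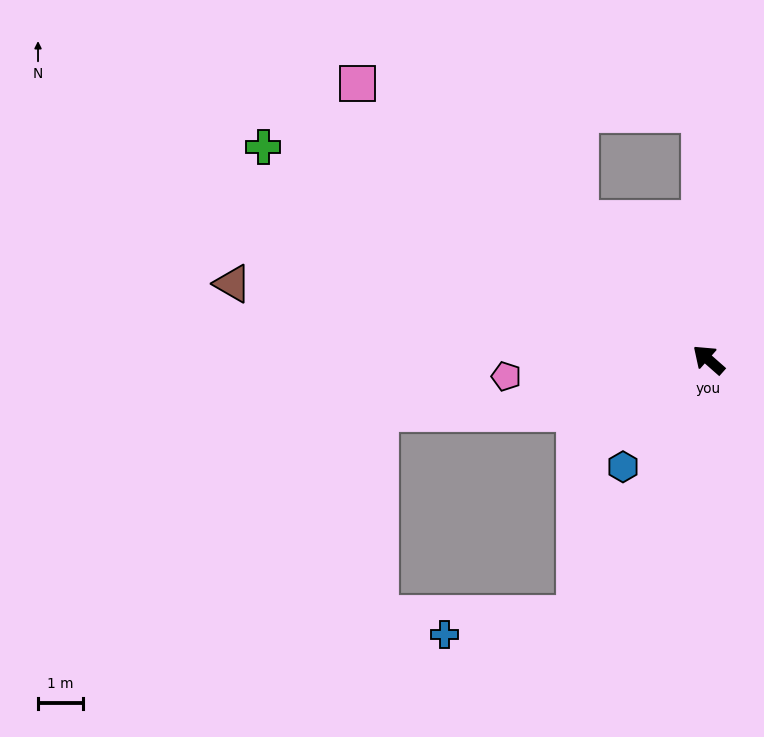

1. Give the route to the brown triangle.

turn left 32°, forward 10.7 m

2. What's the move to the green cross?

turn left 16°, forward 11.0 m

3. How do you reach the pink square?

turn left 3°, forward 9.9 m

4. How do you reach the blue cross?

blocked — turn left 104°, forward 6.4 m, then turn right 54°, forward 2.9 m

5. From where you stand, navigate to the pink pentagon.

turn left 46°, forward 4.5 m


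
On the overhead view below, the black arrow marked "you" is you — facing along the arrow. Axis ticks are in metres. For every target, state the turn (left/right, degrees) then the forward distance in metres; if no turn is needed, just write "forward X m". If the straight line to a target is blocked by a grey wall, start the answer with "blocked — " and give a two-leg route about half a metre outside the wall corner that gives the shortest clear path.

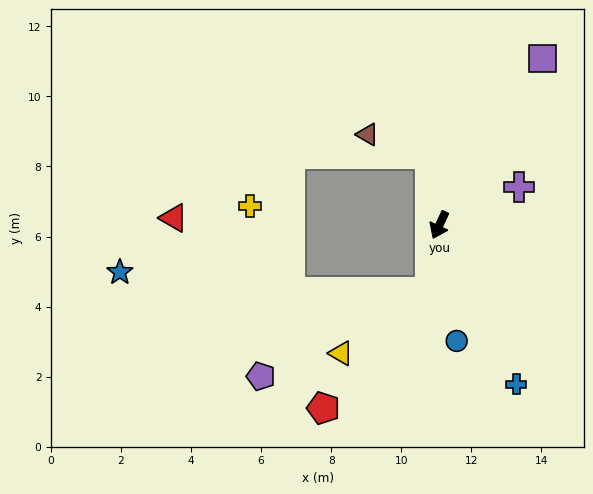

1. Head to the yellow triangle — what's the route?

blocked — turn left 17°, forward 1.9 m, then turn right 47°, forward 3.1 m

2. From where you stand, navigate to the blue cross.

turn left 51°, forward 5.0 m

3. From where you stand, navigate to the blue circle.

turn left 34°, forward 3.3 m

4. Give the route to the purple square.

turn left 173°, forward 5.6 m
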